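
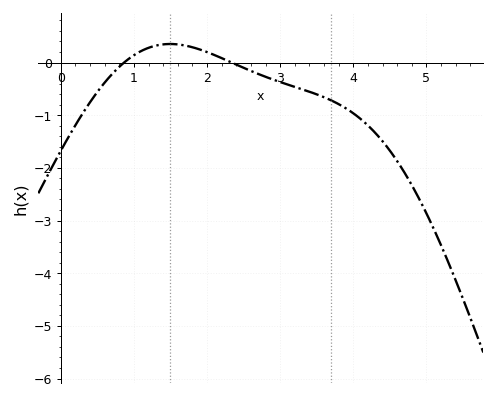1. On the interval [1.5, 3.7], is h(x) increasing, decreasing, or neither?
decreasing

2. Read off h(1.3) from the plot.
0.3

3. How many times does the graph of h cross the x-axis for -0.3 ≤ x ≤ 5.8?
2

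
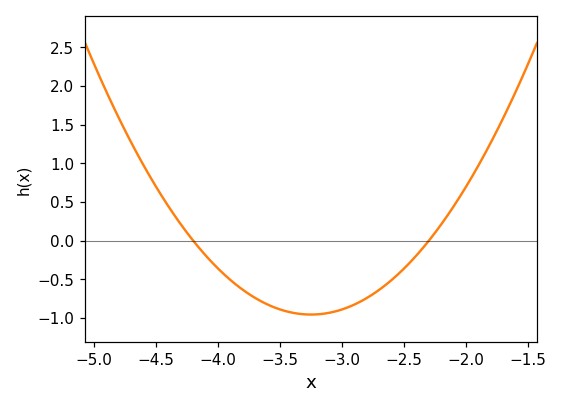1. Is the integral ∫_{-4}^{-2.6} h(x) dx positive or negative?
negative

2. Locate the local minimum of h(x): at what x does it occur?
-3.25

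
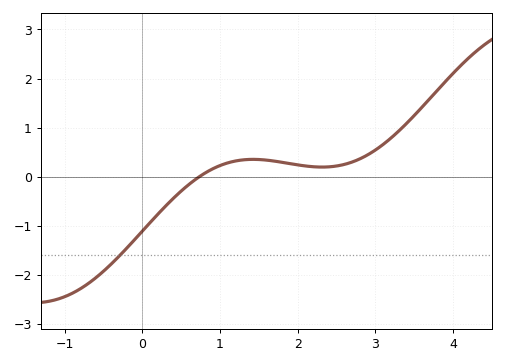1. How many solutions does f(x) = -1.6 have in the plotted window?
1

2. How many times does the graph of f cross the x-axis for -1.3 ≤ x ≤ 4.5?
1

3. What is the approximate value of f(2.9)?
0.4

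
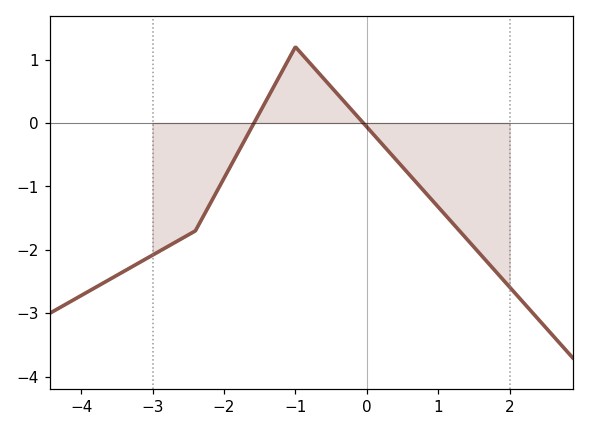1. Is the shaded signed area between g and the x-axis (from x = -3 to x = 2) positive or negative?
negative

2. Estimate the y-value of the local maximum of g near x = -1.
1.2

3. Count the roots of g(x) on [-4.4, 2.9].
2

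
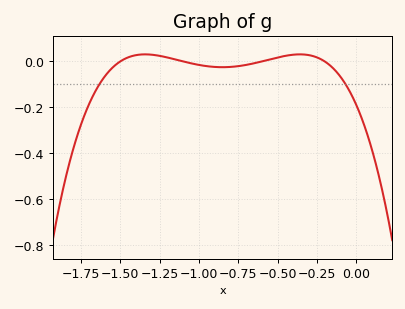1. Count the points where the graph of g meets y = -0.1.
2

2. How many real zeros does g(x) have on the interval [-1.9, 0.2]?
4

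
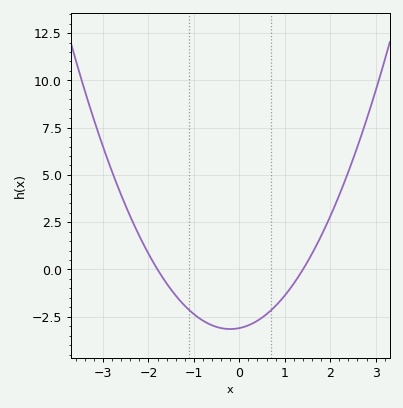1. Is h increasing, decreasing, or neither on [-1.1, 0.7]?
neither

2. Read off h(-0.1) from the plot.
-3.2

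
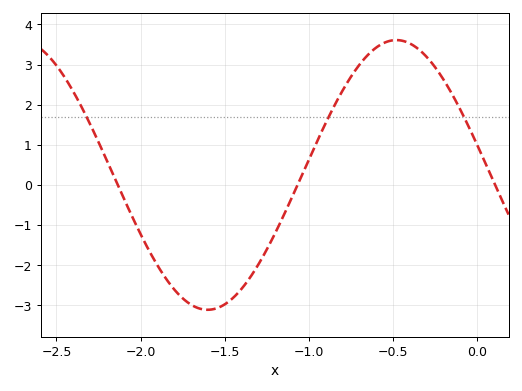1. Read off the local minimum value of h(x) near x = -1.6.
-3.1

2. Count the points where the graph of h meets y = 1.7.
3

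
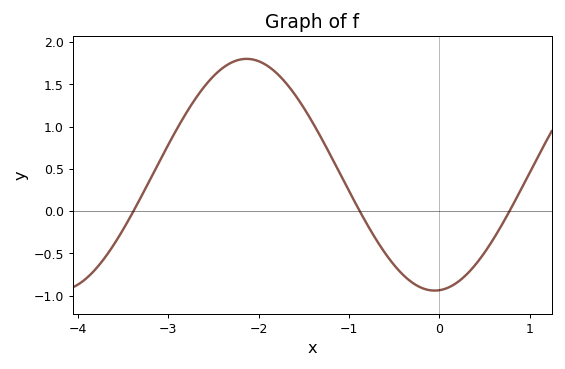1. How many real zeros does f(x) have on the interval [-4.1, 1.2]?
3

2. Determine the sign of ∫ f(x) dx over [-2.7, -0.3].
positive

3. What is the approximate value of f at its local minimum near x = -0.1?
-0.95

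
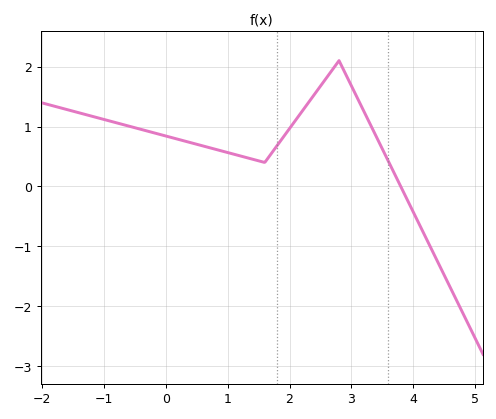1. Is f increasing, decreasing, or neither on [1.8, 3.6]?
neither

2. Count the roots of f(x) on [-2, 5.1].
1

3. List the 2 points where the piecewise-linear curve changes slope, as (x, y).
(1.6, 0.4); (2.8, 2.1)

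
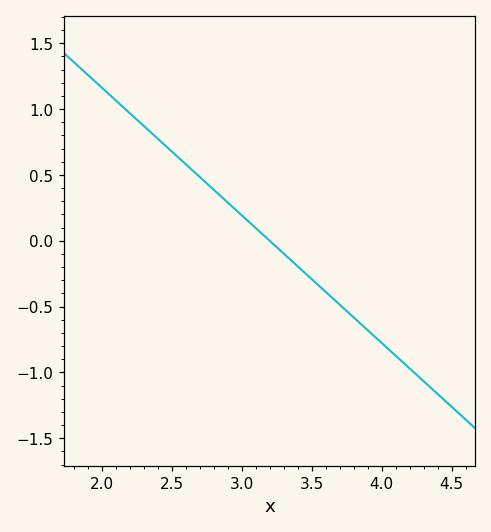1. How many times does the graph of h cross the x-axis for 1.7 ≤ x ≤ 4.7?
1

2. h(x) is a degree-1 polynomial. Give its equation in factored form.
y = -0.97(x - 3.2)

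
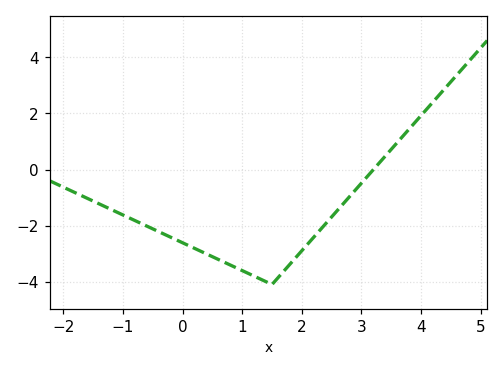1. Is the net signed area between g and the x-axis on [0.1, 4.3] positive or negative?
negative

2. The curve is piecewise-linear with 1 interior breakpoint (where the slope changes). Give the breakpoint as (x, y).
(1.5, -4.1)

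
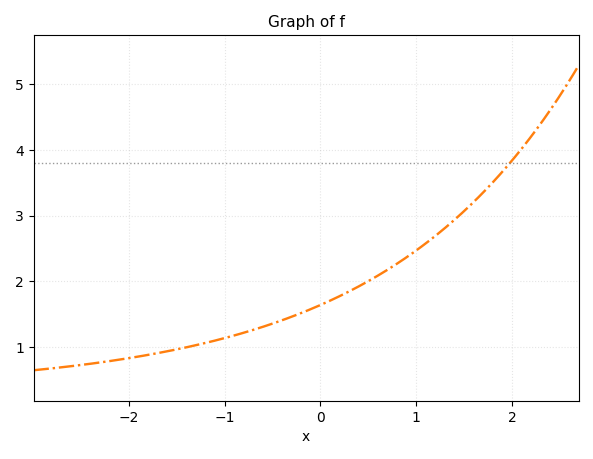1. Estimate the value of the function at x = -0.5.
1.36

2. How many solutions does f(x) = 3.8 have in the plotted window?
1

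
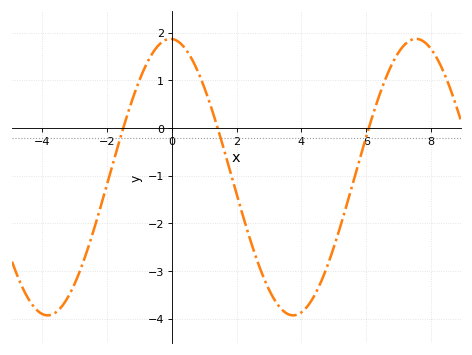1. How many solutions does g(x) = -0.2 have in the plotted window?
3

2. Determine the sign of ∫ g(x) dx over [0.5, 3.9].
negative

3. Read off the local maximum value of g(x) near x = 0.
1.9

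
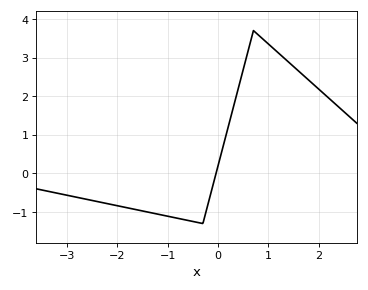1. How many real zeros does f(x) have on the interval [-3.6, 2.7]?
1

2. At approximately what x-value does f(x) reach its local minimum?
-0.3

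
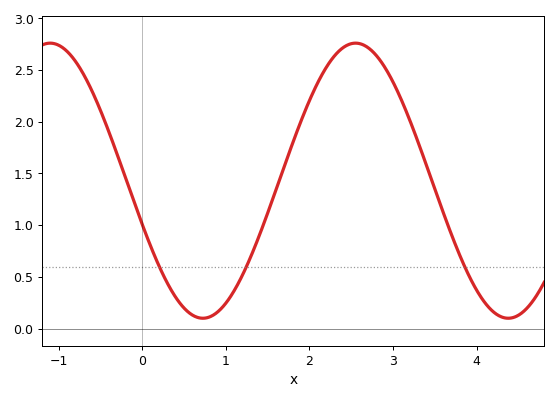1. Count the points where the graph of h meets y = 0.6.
3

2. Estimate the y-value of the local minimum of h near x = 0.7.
0.1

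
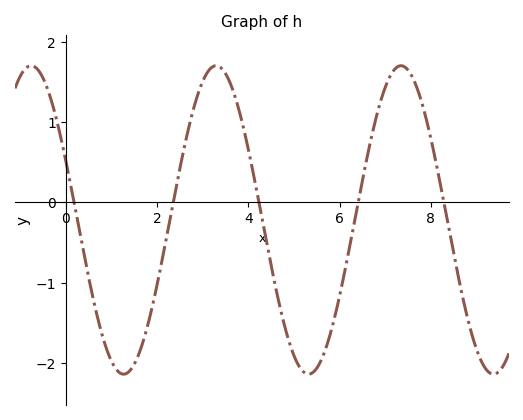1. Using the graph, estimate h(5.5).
-2.1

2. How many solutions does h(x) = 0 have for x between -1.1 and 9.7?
5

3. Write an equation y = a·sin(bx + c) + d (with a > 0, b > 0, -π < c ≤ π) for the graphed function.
y = 1.92sin(1.6x + 2.8) - 0.22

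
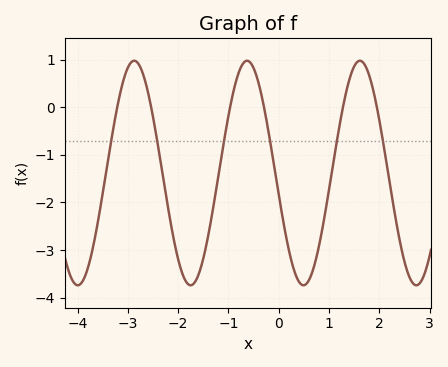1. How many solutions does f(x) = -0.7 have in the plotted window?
6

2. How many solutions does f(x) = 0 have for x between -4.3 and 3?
6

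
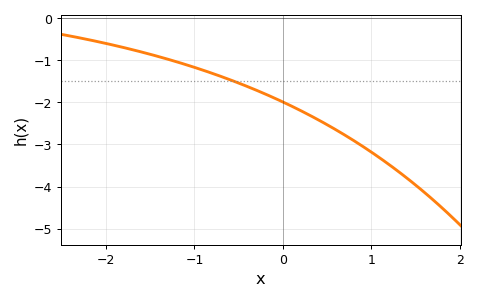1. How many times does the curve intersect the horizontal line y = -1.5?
1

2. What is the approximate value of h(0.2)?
-2.19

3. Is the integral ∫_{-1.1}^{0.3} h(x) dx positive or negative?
negative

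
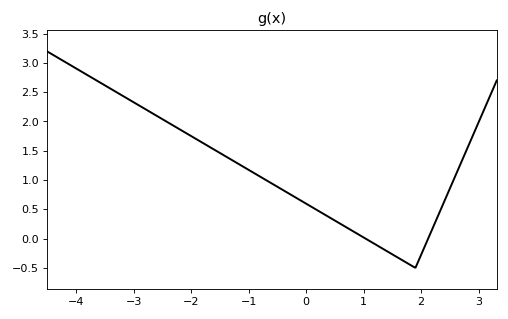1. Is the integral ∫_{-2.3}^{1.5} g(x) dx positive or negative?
positive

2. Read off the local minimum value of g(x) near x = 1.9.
-0.499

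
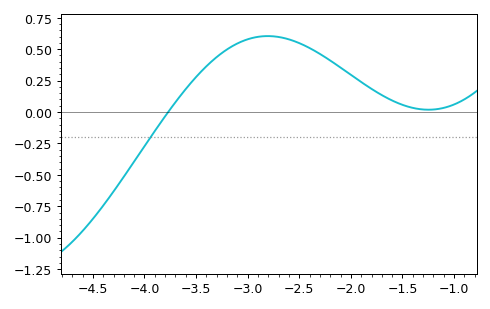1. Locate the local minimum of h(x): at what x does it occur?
-1.2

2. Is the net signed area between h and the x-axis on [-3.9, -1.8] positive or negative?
positive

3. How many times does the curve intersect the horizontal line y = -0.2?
1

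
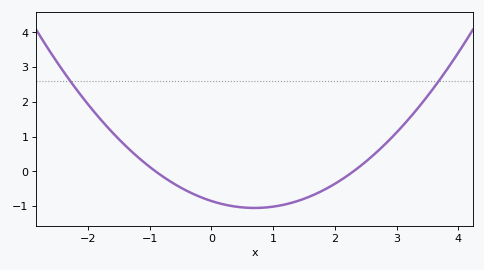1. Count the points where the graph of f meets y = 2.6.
2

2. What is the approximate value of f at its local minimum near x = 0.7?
-1.05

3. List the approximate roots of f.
-0.9, 2.3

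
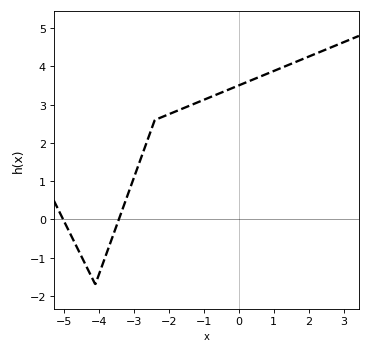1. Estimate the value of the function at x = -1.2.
3.05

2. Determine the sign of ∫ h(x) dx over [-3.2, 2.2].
positive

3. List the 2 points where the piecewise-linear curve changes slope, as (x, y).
(-4.1, -1.7); (-2.4, 2.6)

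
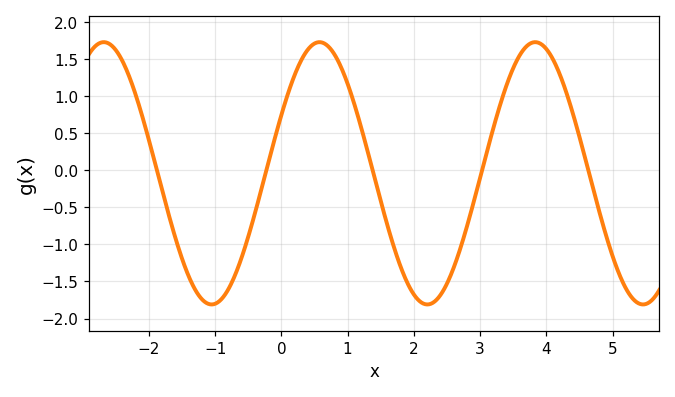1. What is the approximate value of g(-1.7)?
-0.598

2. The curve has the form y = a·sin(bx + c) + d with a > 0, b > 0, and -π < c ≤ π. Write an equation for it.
y = 1.77sin(1.93x + 0.46) - 0.04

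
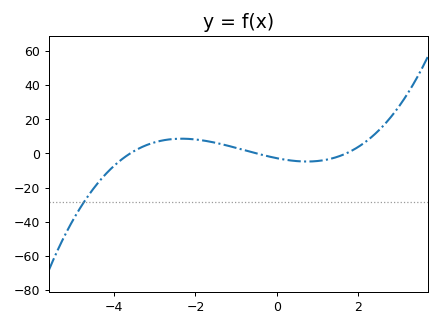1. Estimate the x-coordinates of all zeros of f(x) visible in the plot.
-3.6, -0.5, 1.7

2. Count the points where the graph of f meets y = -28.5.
1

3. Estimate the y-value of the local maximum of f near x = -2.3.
8.62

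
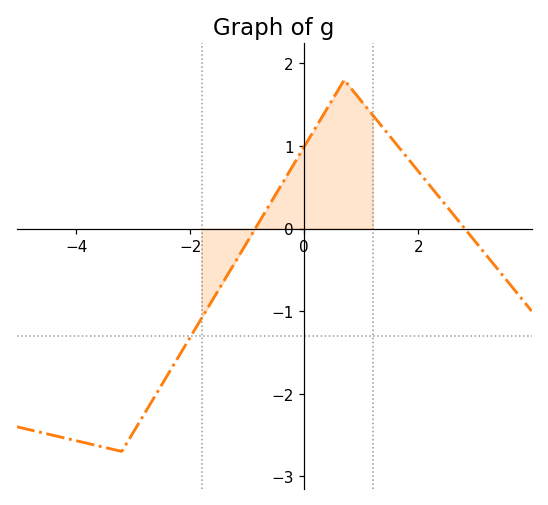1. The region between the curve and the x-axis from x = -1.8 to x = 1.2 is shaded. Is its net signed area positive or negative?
positive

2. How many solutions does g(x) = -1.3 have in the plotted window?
1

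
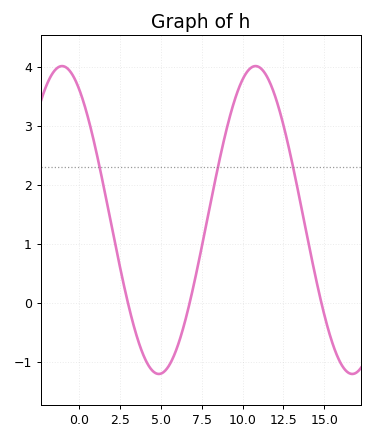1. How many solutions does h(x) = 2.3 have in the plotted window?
3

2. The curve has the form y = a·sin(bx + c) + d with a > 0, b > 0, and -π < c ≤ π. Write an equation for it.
y = 2.61sin(0.53x + 2.1) + 1.4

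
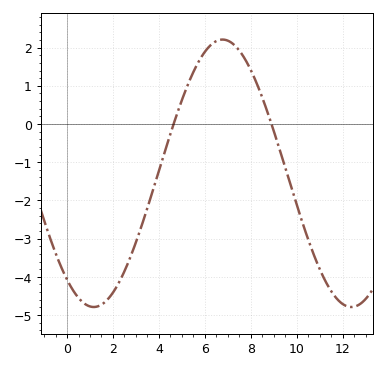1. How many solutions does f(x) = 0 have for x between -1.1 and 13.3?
2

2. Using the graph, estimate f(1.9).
-4.5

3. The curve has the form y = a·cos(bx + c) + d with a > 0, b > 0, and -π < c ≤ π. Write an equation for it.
y = 3.5cos(0.56x + 2.5) - 1.29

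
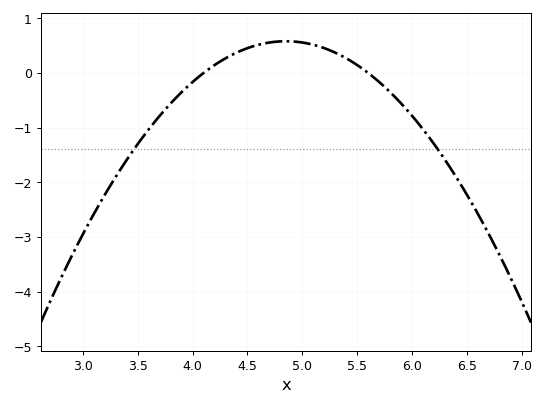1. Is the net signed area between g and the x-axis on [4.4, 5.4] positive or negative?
positive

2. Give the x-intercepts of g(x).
4.1, 5.6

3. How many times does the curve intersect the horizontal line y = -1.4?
2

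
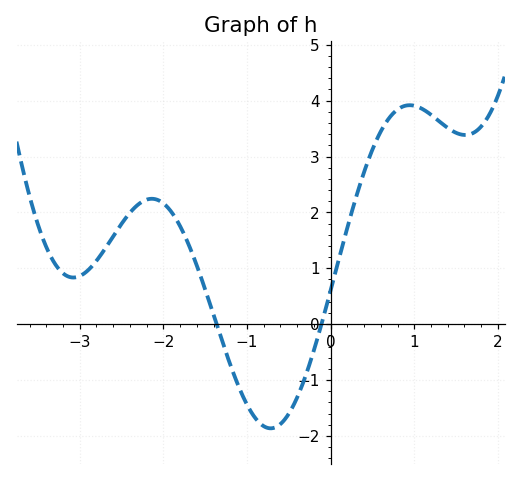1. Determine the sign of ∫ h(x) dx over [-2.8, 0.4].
positive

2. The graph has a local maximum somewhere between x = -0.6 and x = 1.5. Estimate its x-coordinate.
0.9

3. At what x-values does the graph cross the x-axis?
-1.4, -0.1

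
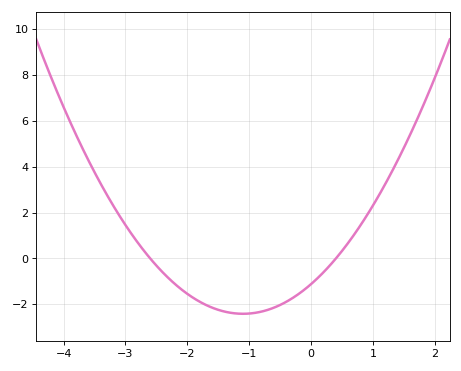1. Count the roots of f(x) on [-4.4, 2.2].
2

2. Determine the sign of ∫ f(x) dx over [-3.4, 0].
negative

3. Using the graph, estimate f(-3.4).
3.25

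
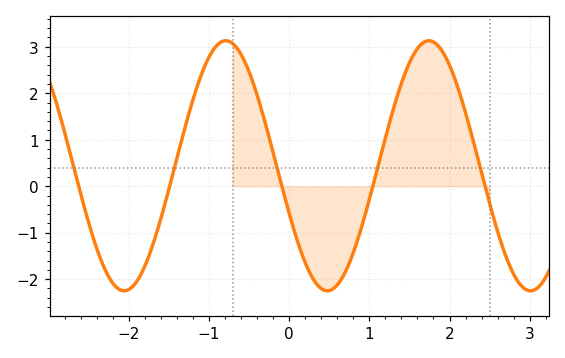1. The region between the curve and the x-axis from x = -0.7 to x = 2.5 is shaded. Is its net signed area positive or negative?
positive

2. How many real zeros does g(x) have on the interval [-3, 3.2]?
5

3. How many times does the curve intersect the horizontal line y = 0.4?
5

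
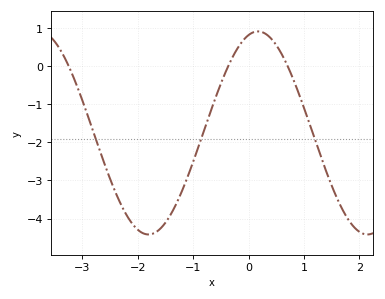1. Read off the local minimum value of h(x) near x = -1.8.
-4.42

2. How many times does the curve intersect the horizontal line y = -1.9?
3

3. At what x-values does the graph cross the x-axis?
-3.24, -0.369, 0.708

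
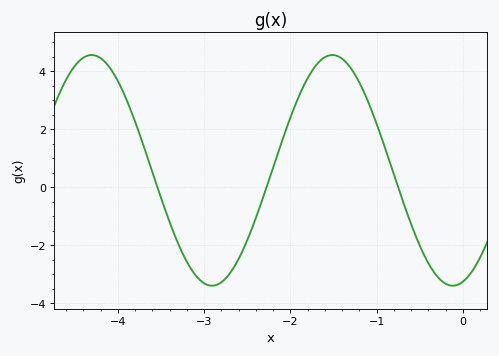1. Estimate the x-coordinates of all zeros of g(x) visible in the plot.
-3.54, -2.28, -0.749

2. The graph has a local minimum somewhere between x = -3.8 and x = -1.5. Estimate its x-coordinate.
-2.91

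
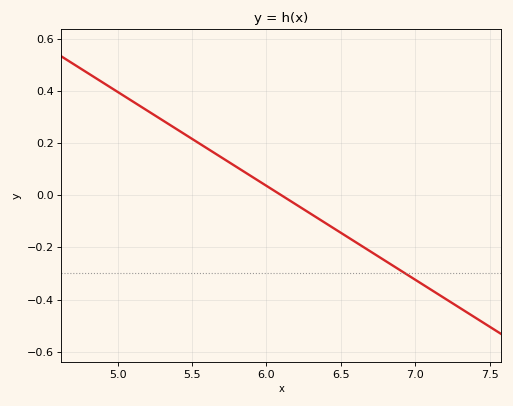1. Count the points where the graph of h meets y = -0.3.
1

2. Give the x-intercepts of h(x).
6.1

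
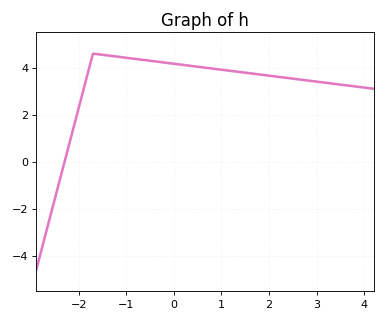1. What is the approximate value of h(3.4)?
3.4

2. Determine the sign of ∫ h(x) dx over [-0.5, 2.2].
positive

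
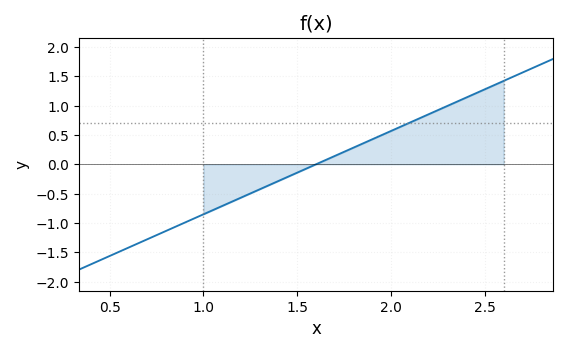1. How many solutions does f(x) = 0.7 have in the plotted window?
1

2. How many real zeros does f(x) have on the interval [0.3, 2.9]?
1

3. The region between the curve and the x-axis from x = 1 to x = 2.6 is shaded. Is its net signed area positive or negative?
positive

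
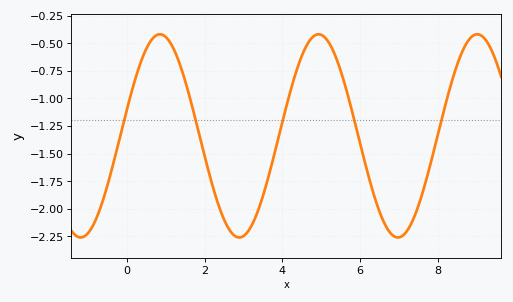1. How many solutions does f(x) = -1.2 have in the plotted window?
5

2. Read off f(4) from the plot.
-1.22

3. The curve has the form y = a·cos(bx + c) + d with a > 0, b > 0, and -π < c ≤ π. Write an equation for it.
y = 0.92cos(1.54x - 1.31) - 1.34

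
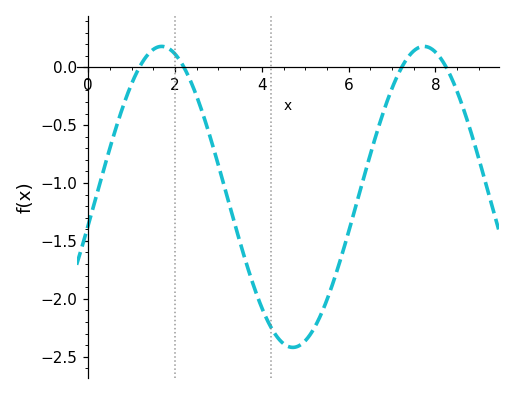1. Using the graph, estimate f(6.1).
-1.3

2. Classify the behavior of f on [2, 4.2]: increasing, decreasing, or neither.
decreasing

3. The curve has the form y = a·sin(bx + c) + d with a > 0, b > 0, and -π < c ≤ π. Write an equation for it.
y = 1.3sin(1x - 0.19) - 1.12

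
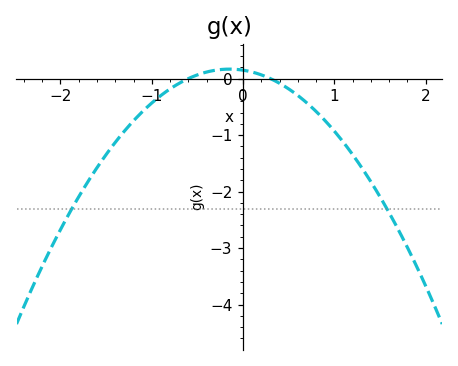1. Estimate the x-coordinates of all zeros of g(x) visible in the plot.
-0.6, 0.3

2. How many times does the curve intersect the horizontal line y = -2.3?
2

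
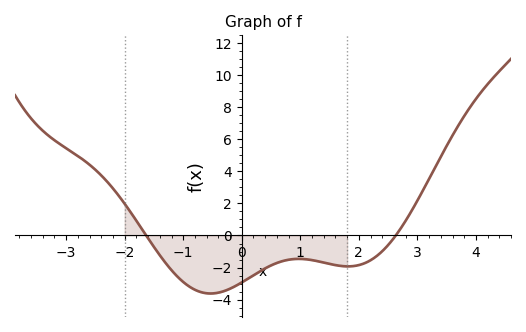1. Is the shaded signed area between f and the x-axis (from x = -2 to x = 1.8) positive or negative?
negative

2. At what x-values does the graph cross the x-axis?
-1.6, 2.6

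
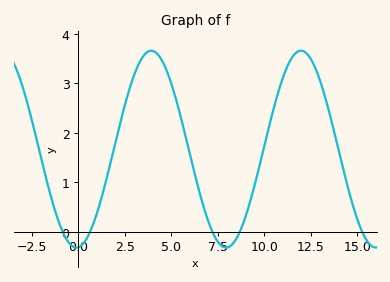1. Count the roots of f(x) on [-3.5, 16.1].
5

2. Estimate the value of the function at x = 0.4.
-0.168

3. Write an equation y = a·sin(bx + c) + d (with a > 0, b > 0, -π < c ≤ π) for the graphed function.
y = 1.99sin(0.78x - 1.49) + 1.67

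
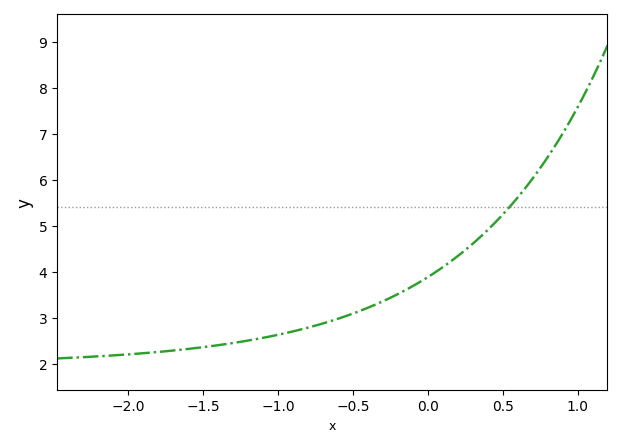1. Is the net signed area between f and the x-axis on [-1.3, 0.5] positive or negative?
positive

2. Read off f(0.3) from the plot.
4.6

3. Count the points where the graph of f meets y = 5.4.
1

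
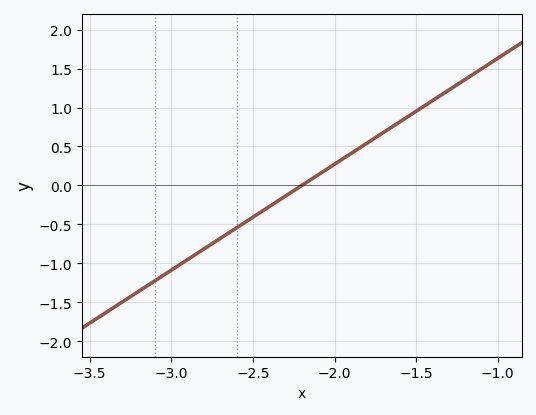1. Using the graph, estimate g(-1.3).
1.22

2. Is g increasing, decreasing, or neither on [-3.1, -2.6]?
increasing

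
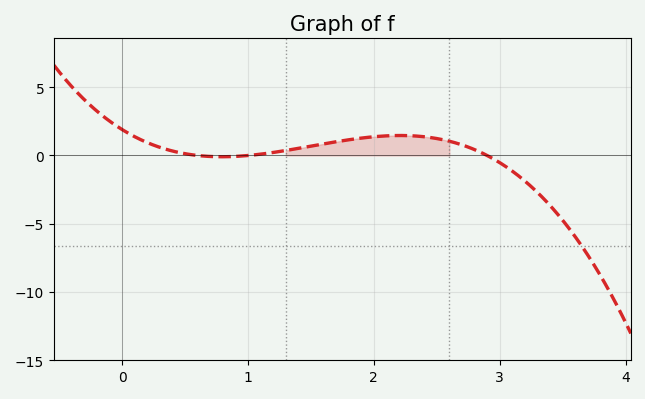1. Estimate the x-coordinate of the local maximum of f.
2.21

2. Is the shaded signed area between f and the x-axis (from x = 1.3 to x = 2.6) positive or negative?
positive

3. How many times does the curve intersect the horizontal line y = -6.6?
1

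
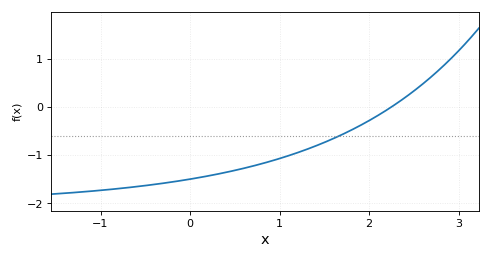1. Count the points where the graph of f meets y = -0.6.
1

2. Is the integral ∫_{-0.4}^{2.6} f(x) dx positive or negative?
negative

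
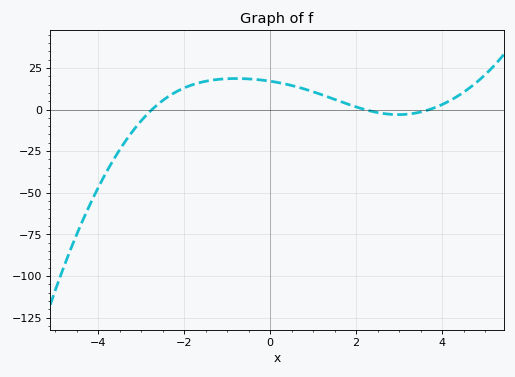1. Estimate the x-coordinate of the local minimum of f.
3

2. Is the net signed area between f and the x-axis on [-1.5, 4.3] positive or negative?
positive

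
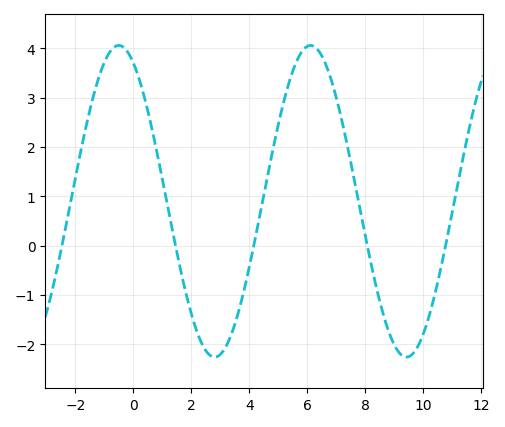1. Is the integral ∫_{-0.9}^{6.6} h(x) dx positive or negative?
positive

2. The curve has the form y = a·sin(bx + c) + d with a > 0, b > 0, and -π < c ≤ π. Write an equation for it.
y = 3.16sin(0.95x + 2.1) + 0.9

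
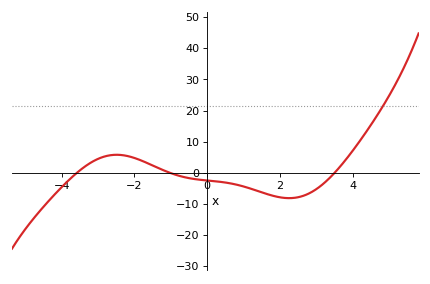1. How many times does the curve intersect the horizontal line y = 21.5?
1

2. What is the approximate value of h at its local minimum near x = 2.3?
-8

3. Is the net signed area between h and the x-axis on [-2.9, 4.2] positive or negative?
negative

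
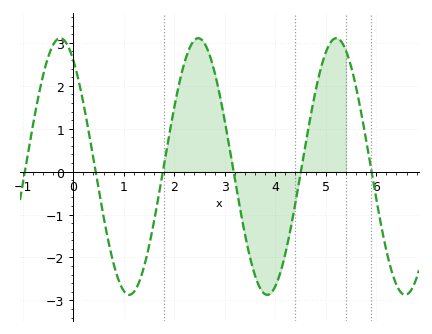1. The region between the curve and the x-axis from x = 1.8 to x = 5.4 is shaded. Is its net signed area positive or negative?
positive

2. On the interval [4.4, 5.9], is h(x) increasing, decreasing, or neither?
neither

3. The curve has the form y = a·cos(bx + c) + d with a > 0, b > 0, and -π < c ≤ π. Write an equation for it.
y = 2.99cos(2.3x + 0.59) + 0.12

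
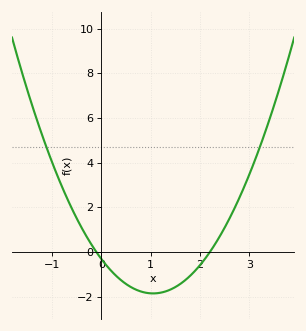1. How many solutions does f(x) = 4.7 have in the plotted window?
2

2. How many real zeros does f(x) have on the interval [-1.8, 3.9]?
2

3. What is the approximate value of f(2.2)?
0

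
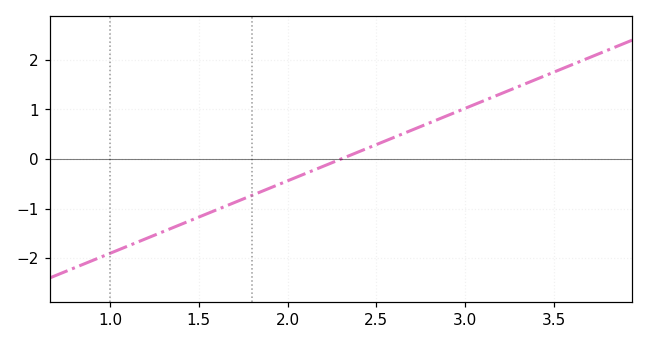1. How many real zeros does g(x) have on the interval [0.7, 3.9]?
1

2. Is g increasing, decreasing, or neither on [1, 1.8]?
increasing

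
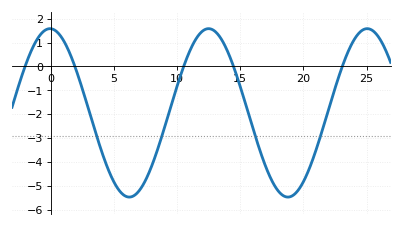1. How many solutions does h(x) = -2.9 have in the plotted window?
4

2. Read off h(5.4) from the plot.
-5.18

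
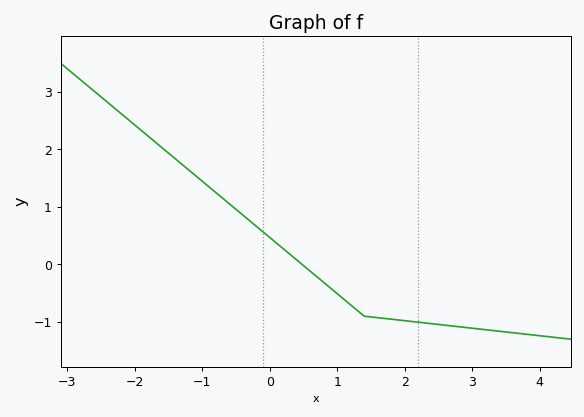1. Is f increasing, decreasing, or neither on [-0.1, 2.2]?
decreasing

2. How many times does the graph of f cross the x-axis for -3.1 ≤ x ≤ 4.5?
1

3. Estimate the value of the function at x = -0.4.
0.861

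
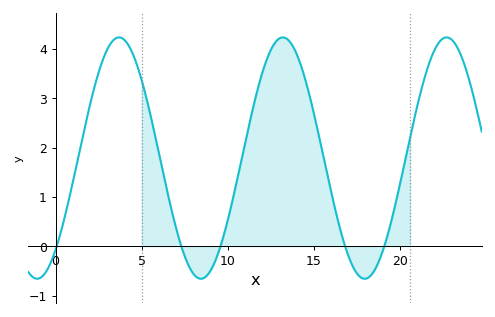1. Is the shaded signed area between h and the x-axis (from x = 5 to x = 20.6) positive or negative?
positive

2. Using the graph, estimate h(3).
4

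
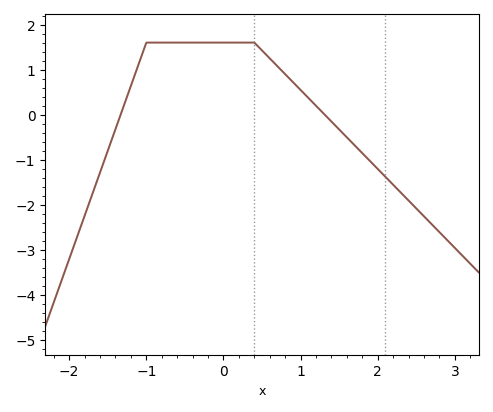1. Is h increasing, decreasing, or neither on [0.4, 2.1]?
decreasing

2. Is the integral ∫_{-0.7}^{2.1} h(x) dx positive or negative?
positive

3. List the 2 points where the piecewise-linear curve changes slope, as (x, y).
(-1, 1.6); (0.4, 1.6)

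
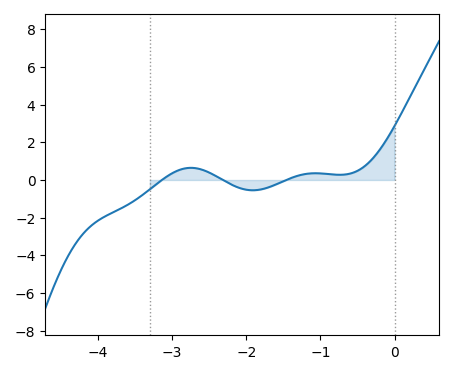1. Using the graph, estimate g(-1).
0.349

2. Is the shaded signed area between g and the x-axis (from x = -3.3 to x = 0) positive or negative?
positive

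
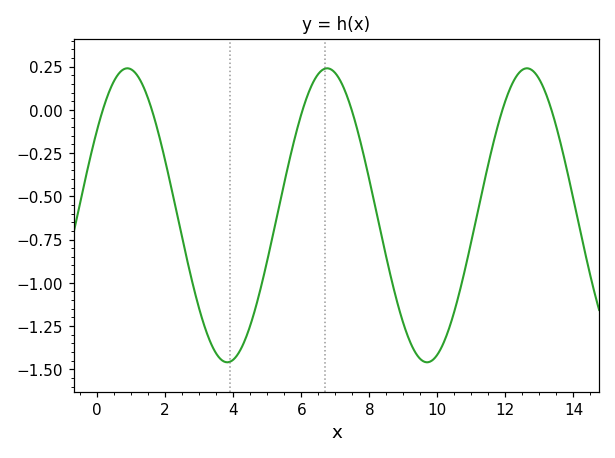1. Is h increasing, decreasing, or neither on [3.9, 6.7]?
increasing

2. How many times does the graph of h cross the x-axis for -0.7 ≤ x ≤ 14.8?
6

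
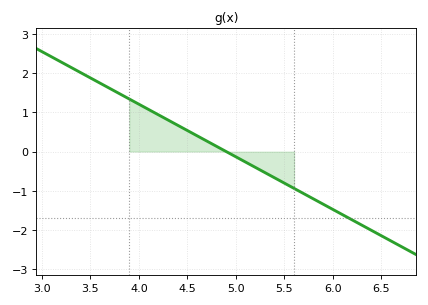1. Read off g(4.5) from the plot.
0.5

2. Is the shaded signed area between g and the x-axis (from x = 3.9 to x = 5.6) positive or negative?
positive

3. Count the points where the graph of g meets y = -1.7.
1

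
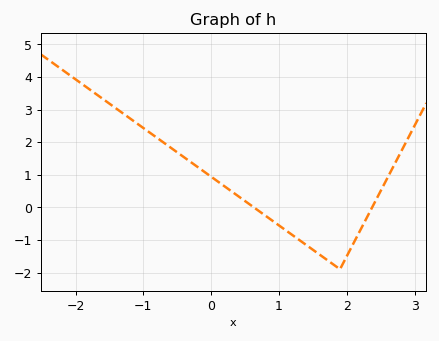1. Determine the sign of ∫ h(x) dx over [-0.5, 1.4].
positive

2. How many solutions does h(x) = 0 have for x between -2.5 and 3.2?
2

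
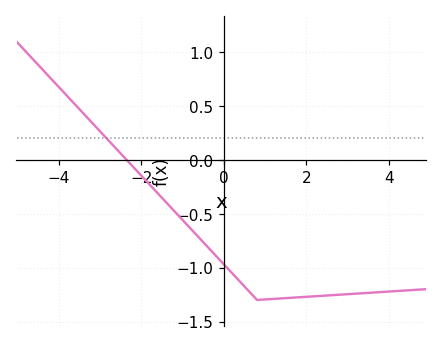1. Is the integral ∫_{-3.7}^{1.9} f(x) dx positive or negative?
negative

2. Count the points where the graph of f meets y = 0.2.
1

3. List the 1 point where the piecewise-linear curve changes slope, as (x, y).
(0.8, -1.3)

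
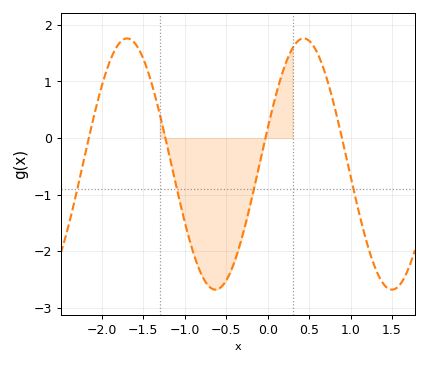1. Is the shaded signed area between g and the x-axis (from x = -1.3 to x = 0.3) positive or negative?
negative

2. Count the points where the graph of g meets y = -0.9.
4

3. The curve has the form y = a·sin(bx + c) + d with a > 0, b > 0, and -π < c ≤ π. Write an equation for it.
y = 2.22sin(2.95x + 0.29) - 0.46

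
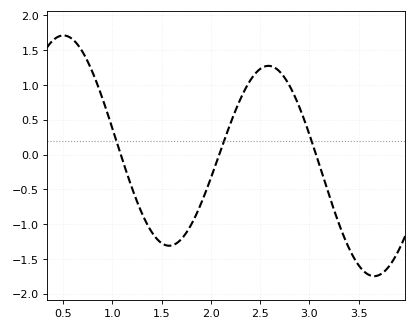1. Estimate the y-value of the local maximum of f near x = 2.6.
1.3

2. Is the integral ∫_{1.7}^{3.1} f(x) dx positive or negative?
positive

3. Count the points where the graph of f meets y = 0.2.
3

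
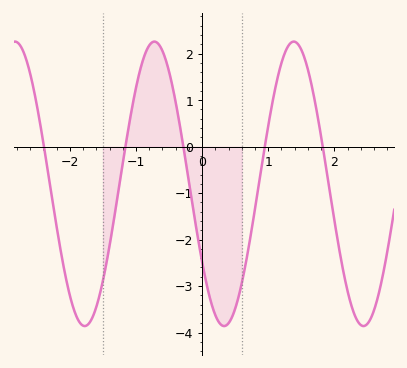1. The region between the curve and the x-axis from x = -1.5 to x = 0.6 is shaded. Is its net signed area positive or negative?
negative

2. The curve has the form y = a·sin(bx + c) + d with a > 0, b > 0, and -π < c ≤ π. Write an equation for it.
y = 3.06sin(2.98x - 2.56) - 0.8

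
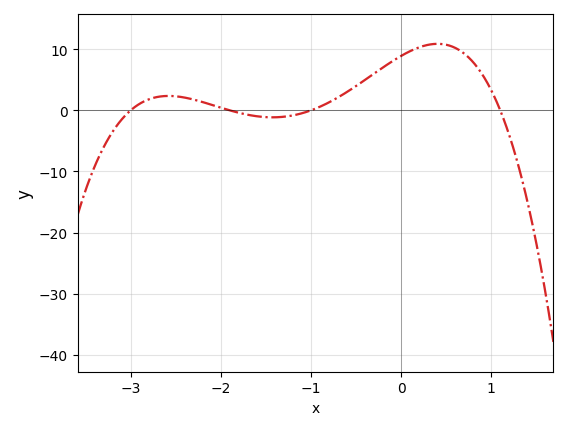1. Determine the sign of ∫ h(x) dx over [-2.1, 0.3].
positive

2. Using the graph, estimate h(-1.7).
-0.724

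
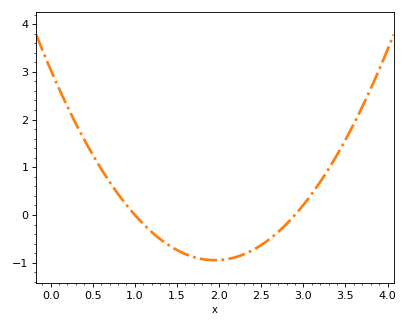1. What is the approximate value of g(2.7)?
-0.4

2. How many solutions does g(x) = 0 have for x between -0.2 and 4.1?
2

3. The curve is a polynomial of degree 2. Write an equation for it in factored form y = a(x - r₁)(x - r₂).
y = 1.05(x - 1)(x - 2.9)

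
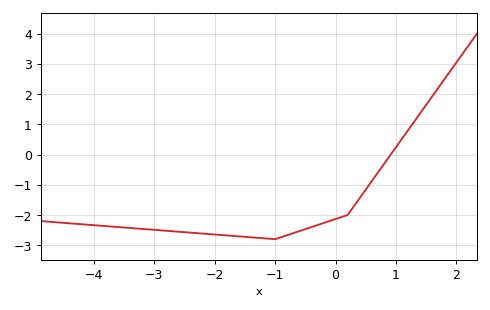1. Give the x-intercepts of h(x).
0.9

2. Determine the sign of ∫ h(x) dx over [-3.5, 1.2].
negative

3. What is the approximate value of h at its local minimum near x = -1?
-2.8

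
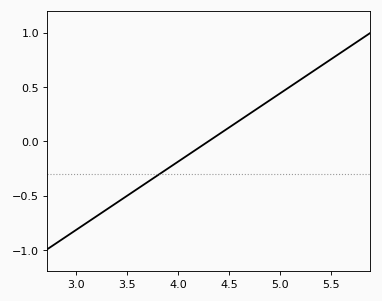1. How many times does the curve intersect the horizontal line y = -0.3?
1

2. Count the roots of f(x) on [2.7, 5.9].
1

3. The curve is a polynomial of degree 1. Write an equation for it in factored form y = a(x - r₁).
y = 0.63(x - 4.3)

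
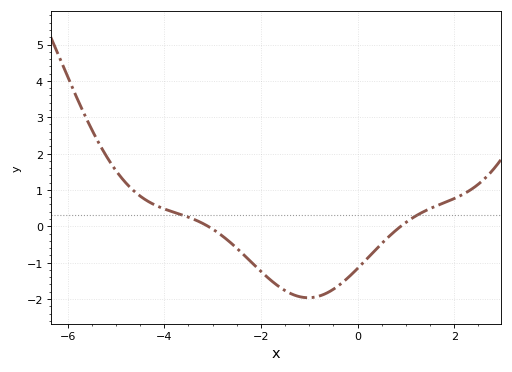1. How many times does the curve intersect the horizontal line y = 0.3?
2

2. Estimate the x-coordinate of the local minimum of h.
-1.02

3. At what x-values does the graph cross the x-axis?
-3.1, 0.894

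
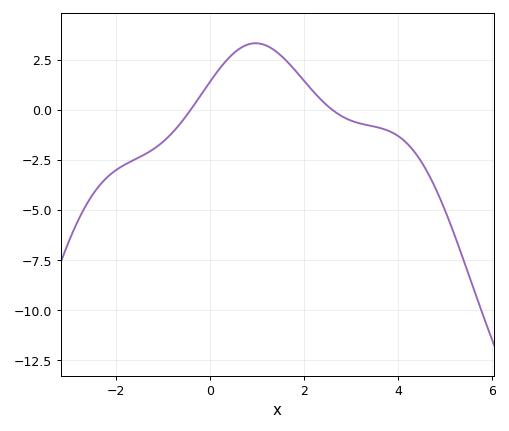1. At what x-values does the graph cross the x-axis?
-0.4, 2.6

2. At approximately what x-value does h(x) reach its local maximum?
1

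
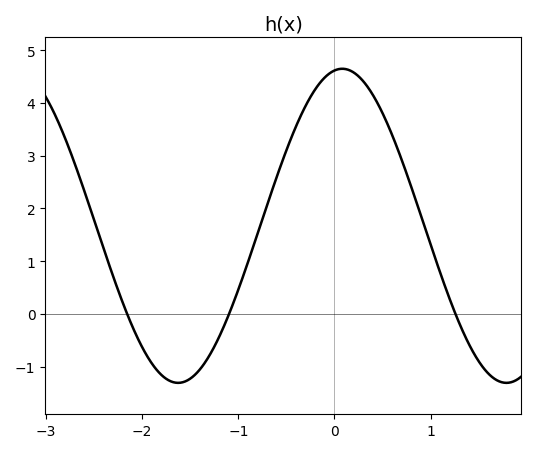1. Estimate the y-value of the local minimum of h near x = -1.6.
-1.31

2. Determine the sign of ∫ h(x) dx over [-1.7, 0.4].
positive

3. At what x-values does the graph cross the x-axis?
-2.16, -1.1, 1.26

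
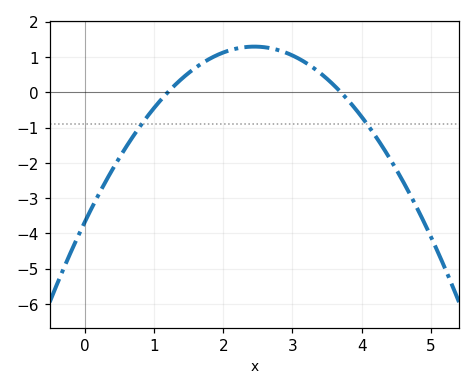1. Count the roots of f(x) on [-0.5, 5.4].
2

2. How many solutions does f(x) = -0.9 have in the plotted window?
2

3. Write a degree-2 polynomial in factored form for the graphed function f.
y = -0.83(x - 1.2)(x - 3.7)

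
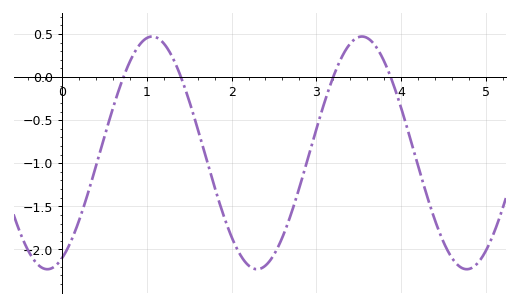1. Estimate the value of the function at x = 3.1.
-0.282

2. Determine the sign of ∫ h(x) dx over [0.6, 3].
negative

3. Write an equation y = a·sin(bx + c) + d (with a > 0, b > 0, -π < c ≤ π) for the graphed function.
y = 1.35sin(2.54x - 1.13) - 0.88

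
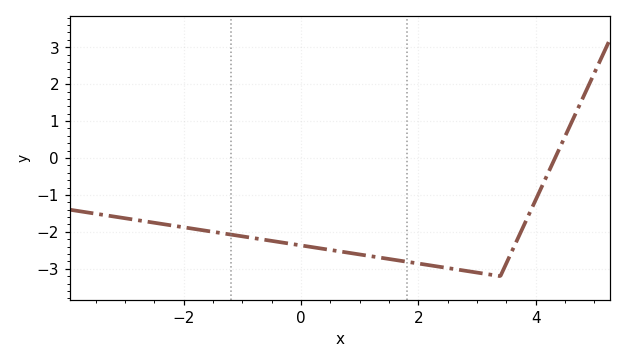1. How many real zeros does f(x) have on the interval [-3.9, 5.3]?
1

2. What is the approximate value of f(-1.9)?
-1.9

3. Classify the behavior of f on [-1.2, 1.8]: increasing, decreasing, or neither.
decreasing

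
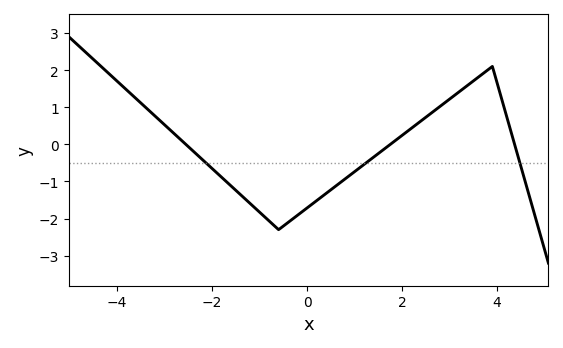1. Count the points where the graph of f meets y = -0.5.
3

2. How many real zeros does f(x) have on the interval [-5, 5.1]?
3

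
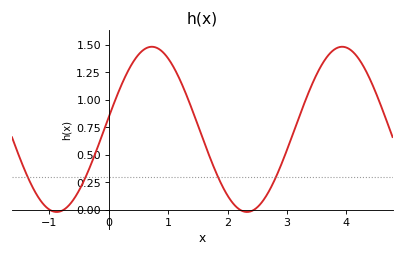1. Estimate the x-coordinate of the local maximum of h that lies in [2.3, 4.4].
3.93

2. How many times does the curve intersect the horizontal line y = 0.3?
4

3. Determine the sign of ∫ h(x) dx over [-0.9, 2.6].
positive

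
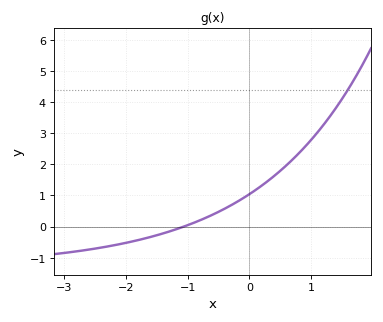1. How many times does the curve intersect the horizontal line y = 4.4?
1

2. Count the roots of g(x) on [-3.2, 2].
1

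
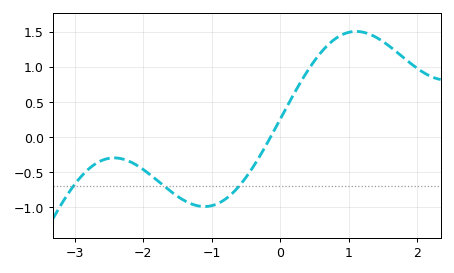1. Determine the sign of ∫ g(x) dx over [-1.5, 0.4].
negative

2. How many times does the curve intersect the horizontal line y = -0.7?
3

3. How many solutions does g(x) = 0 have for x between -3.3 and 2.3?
1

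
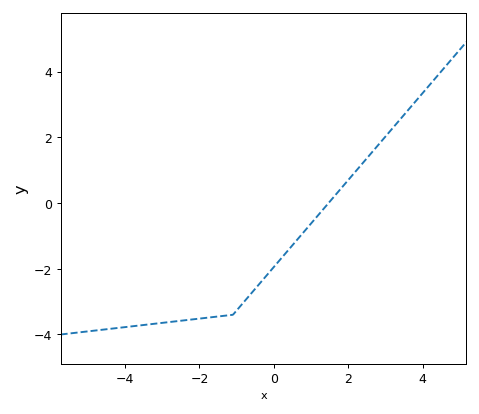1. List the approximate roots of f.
1.47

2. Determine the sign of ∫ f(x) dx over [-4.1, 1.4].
negative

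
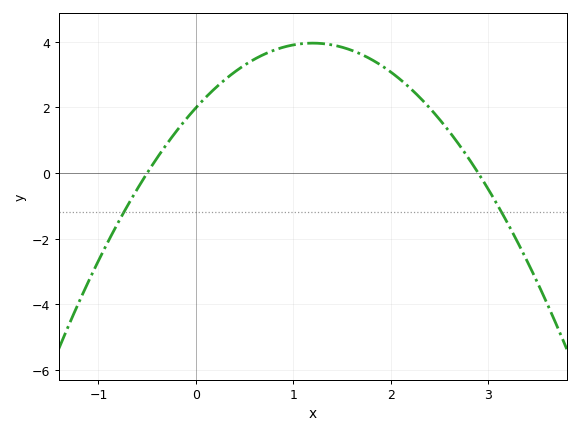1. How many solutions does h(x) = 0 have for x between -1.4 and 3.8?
2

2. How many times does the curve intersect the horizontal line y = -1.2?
2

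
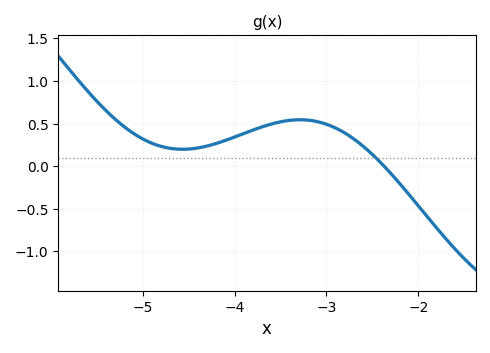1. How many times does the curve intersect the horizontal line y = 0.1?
1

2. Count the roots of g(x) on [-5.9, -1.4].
1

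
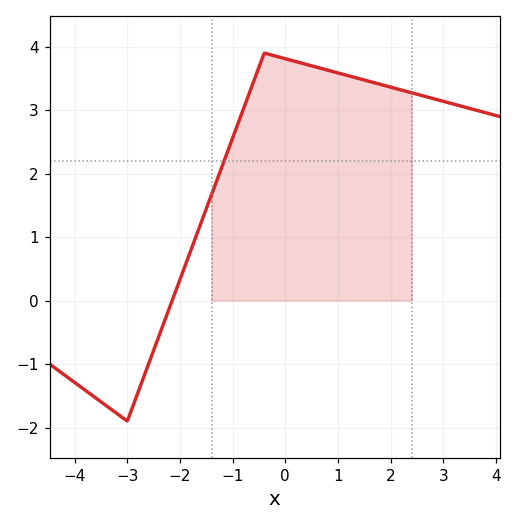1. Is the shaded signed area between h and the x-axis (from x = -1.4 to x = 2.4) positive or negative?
positive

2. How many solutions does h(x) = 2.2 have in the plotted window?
1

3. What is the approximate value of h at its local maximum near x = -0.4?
3.9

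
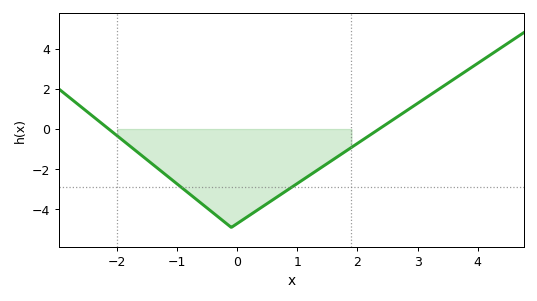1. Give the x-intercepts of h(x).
-2.14, 2.36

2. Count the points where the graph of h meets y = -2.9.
2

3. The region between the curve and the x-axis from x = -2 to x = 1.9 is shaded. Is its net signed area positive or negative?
negative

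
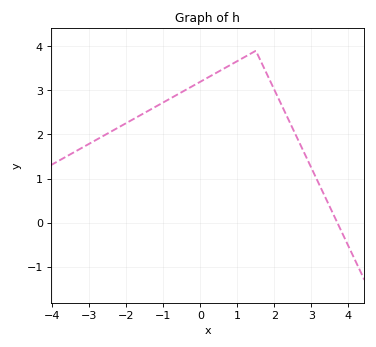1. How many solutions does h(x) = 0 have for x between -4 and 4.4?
1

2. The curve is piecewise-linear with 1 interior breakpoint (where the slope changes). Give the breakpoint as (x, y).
(1.5, 3.9)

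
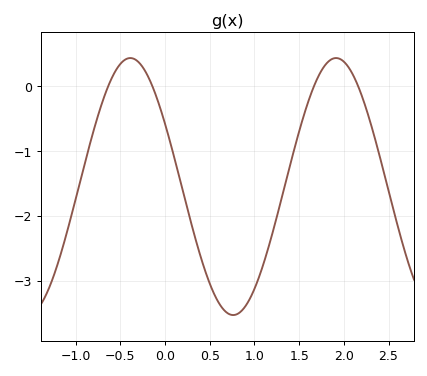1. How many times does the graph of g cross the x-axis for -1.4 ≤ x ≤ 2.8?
4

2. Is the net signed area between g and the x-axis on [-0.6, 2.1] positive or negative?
negative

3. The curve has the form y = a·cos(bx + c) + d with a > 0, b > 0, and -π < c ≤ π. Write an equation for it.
y = 1.98cos(2.7x + 1.1) - 1.55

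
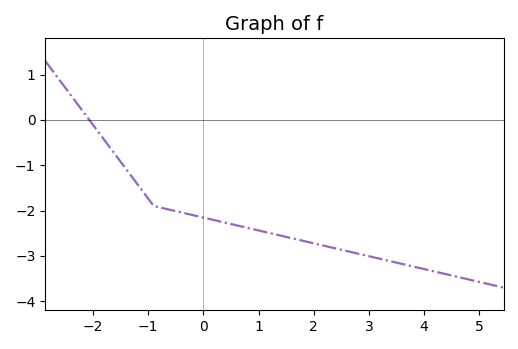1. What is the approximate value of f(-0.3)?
-2.1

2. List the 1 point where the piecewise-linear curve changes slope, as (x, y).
(-0.9, -1.9)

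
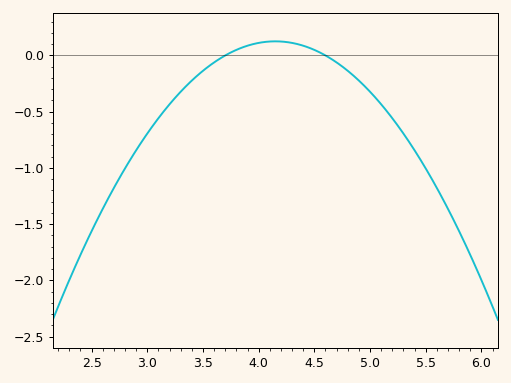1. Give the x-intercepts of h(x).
3.7, 4.6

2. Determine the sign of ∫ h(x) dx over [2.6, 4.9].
negative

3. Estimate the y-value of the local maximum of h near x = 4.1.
0.15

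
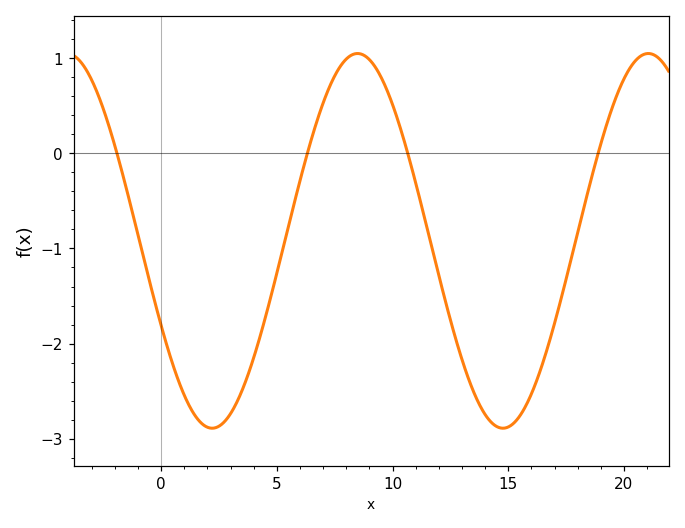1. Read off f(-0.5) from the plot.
-1.35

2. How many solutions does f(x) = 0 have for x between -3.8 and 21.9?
4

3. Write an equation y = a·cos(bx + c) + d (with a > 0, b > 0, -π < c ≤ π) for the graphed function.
y = 1.97cos(0.5x + 2.04) - 0.92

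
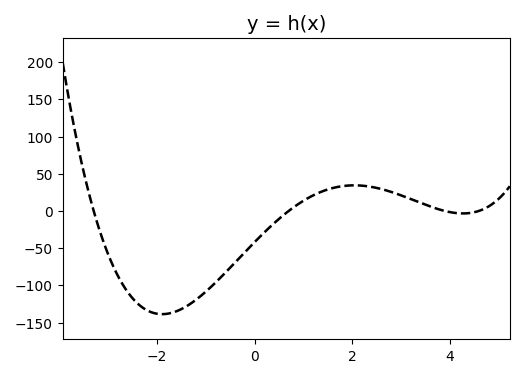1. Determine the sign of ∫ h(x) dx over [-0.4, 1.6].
negative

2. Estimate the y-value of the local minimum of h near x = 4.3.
-5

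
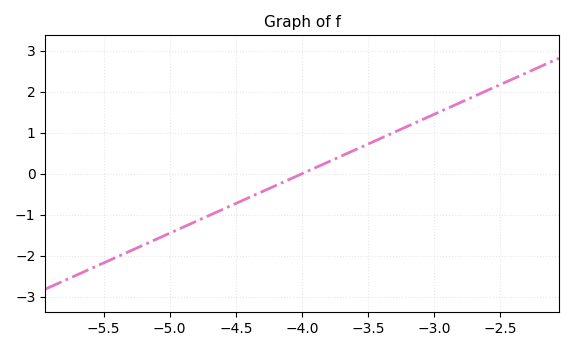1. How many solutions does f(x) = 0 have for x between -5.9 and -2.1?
1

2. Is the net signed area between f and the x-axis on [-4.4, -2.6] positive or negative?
positive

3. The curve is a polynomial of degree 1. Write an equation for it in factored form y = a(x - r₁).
y = 1.45(x + 4)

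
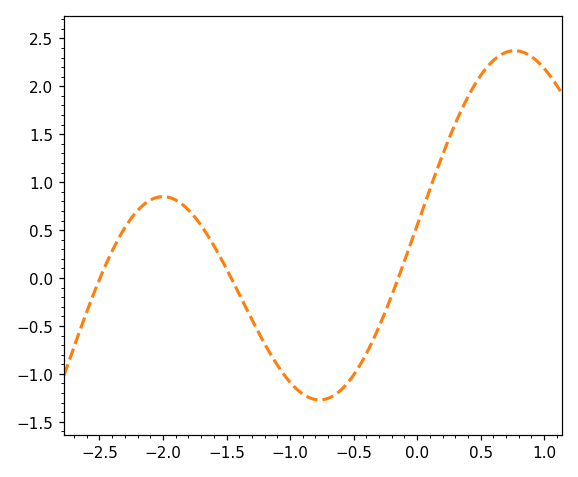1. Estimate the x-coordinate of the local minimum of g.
-0.8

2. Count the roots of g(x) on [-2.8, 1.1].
3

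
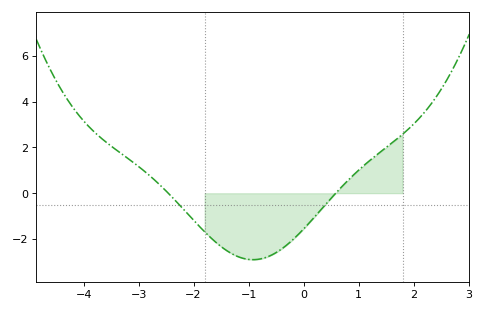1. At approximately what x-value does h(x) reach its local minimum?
-1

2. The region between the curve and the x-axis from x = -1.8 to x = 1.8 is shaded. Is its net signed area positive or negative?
negative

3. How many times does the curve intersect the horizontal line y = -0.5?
2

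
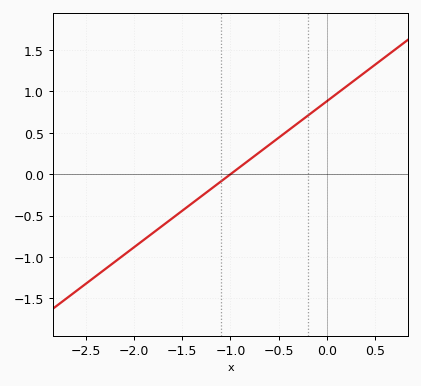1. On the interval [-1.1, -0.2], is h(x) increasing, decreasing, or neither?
increasing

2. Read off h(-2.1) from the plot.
-0.968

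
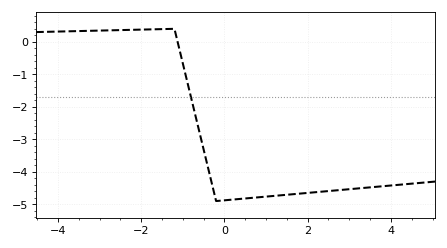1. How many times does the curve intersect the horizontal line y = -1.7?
1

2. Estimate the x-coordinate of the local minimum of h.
-0.2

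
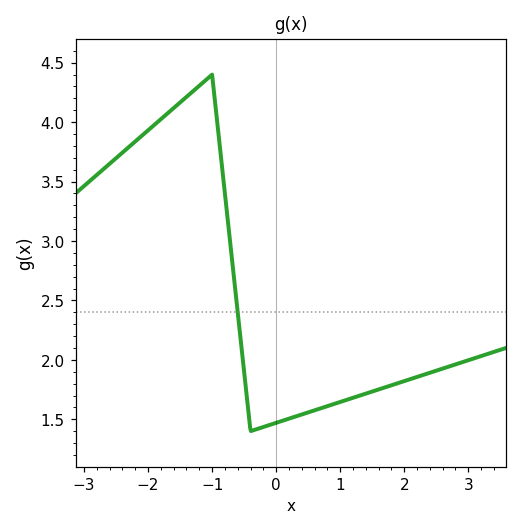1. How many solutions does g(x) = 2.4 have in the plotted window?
1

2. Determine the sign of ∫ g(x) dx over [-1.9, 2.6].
positive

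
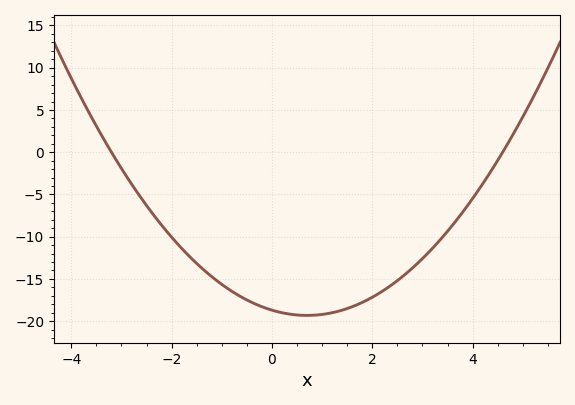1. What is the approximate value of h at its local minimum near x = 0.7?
-19.5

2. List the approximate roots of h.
-3.2, 4.6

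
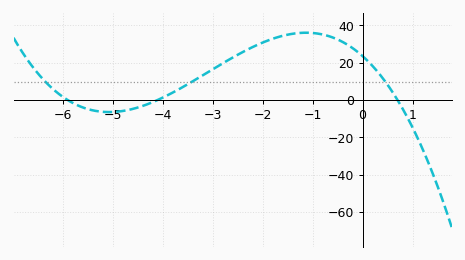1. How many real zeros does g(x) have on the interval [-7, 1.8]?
3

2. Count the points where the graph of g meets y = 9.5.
3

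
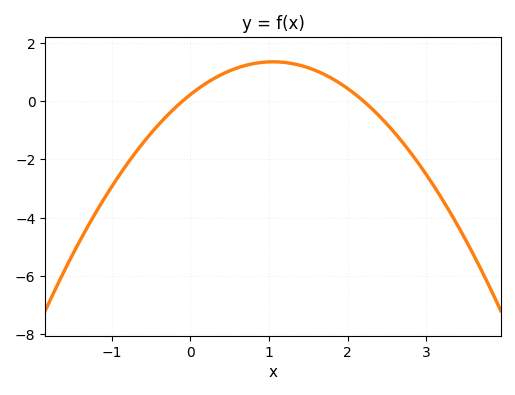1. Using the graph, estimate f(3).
-2.6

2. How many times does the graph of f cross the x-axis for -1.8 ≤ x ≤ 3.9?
2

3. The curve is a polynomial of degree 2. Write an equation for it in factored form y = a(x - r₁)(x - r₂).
y = -1.02(x + 0.1)(x - 2.2)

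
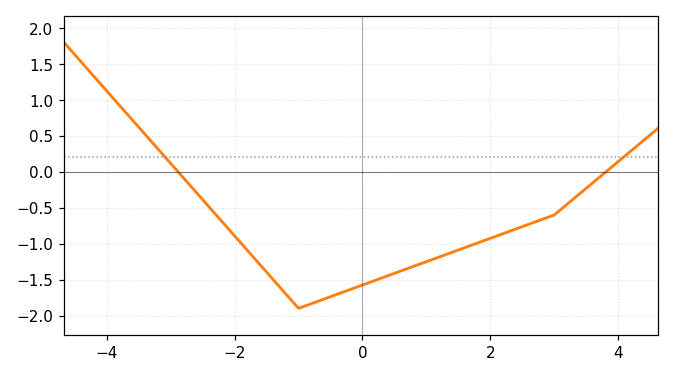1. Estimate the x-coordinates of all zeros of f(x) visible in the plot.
-2.88, 3.81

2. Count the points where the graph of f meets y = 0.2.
2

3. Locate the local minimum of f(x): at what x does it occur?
-1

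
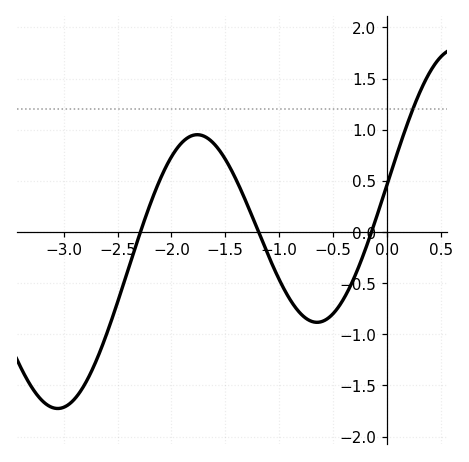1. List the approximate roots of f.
-2.29, -1.19, -0.142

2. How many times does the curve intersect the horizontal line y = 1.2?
1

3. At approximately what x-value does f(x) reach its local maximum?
-1.76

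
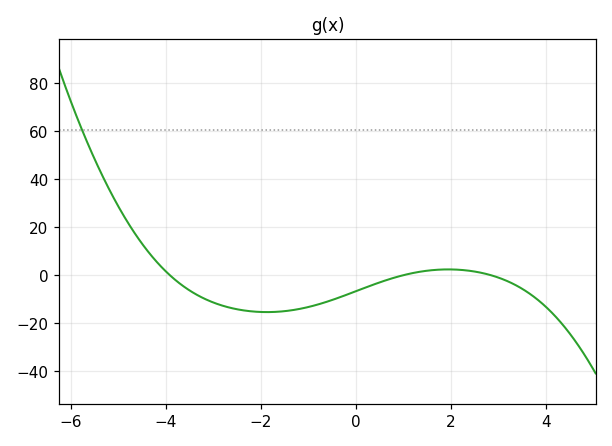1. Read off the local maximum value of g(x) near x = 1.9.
2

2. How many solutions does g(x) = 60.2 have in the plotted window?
1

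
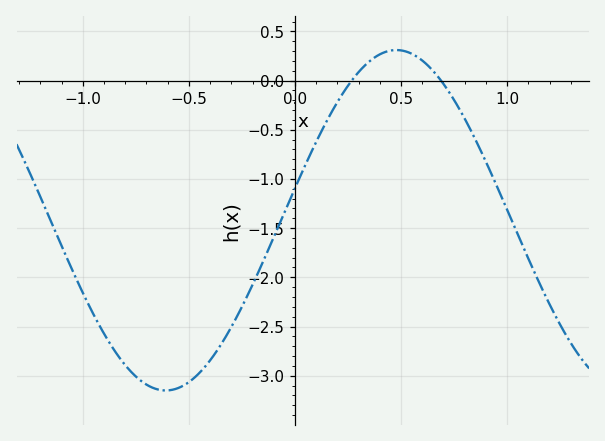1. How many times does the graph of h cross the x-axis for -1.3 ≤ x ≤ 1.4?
2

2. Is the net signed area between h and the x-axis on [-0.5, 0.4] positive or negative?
negative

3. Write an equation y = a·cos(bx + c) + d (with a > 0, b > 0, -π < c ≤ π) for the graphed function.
y = 1.73cos(2.9x - 1.4) - 1.42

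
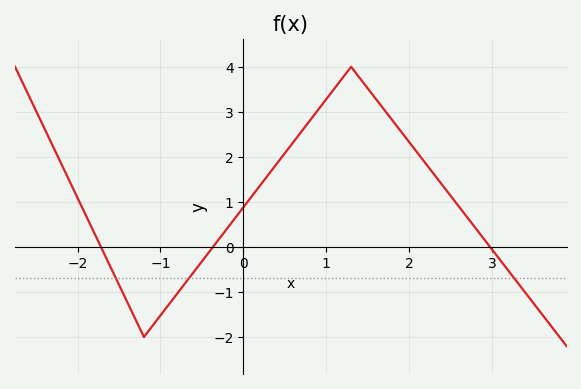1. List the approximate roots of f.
-1.72, -0.367, 2.98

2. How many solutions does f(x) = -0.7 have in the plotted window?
3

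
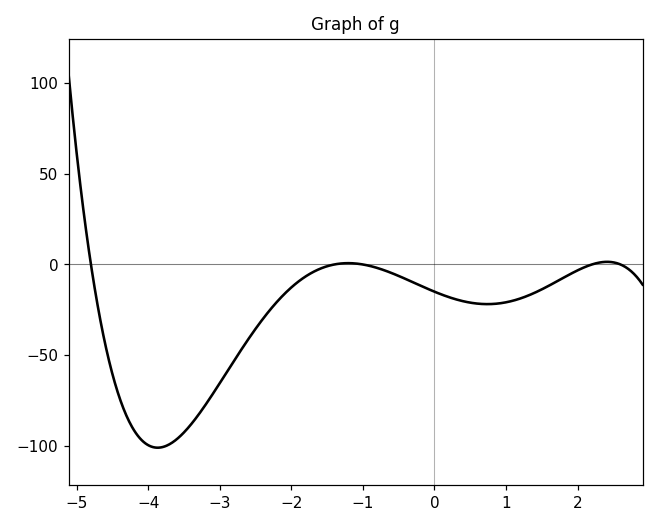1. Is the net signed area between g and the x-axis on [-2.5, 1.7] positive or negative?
negative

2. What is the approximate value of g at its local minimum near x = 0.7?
-20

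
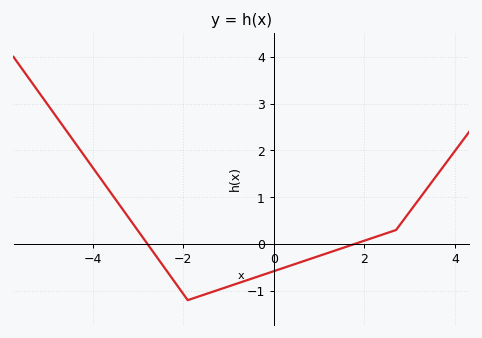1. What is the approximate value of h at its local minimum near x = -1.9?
-1.2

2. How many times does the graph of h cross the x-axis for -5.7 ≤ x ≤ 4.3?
2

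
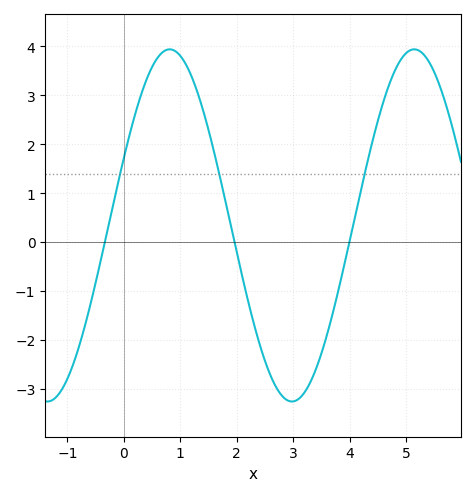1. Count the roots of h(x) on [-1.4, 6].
3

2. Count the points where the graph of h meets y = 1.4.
3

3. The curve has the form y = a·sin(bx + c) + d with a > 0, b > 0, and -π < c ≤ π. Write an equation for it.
y = 3.6sin(1.45x + 0.392) + 0.34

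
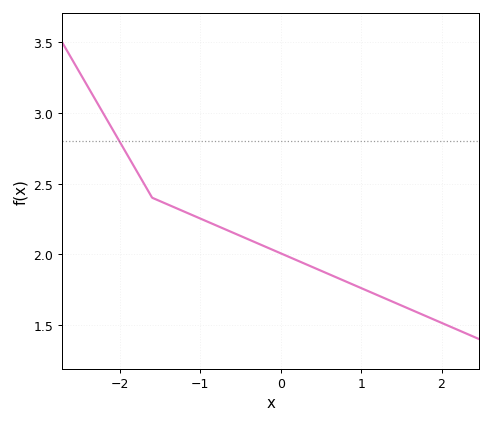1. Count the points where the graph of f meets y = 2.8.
1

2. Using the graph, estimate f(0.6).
1.86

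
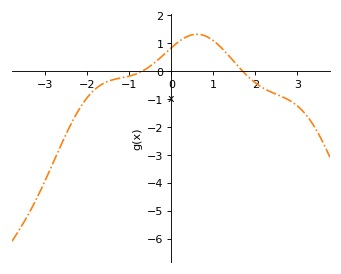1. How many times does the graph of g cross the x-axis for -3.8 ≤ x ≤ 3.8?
2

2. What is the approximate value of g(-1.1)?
-0.2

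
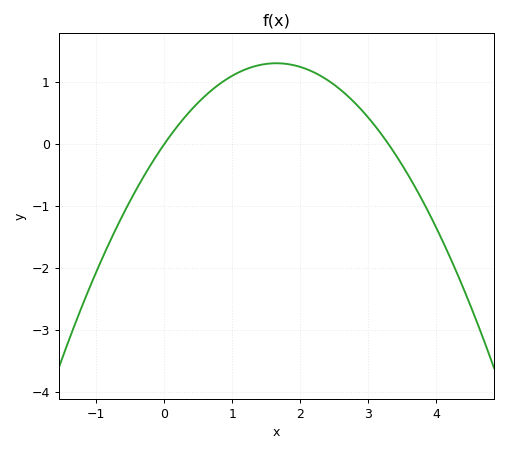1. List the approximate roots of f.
0, 3.3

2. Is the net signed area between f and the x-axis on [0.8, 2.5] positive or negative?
positive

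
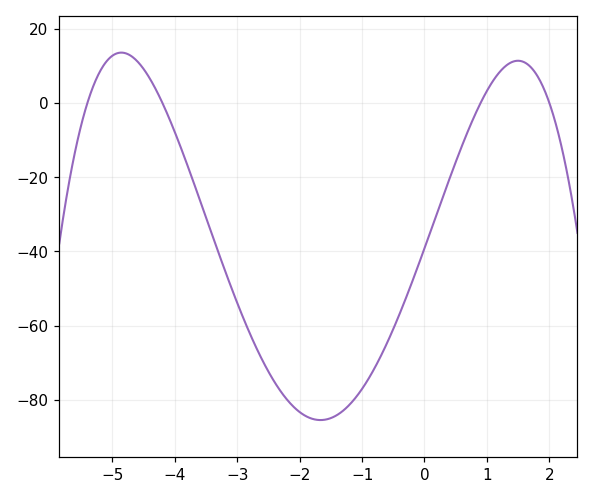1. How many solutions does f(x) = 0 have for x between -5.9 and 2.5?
4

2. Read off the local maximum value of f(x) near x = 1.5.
11.3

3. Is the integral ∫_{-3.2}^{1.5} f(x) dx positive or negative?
negative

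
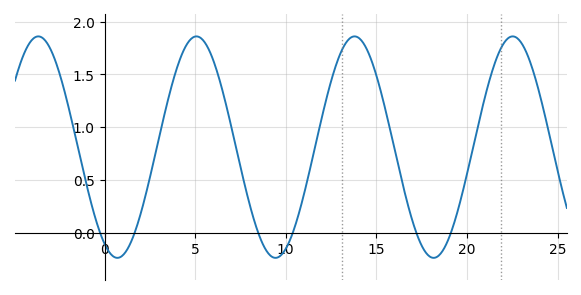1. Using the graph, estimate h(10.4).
0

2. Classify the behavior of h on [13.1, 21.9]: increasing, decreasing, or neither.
neither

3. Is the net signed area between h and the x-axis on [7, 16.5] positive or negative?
positive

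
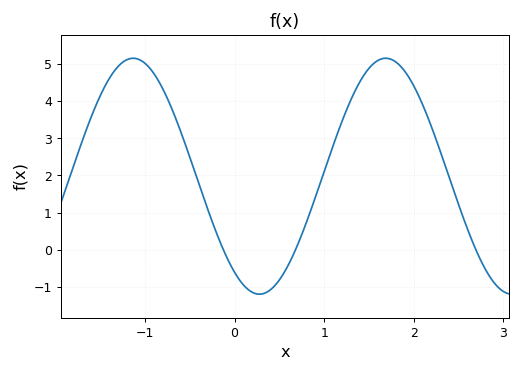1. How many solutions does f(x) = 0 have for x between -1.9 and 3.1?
3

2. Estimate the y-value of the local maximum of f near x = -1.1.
5.1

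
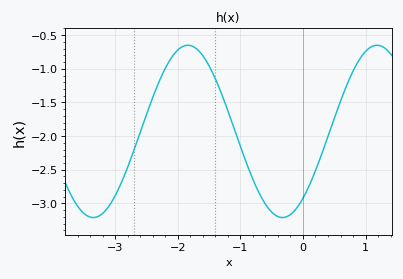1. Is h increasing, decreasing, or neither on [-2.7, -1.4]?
neither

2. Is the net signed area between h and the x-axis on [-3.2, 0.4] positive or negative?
negative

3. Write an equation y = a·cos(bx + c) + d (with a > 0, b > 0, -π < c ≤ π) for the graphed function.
y = 1.28cos(2.08x - 2.46) - 1.93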